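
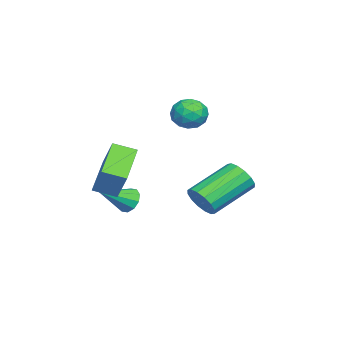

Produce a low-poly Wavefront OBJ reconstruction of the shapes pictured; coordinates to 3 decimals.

v -1.067 2.045 1.736
v -0.53 2.215 1.14
v -1.51 1.005 1.04
v -0.973 1.175 0.444
v -0.707 0.9 1.169
v -0.433 1.542 1.599
v -1.607 1.678 0.581
v -1.333 2.32 1.011
v -0.864 1.988 0.426
v -0.308 1.507 0.789
v -1.732 1.713 1.391
v -1.176 1.232 1.754
v -0.759 2.221 1.499
v -1.281 0.999 0.681
v -1.124 0.837 1.107
v -0.809 0.937 0.757
v -0.702 1.826 1.769
v -0.387 1.926 1.419
v -0.491 1.153 1.436
v -1.653 1.294 0.761
v -1.338 1.394 0.411
v -1.231 2.283 1.423
v -0.916 2.383 1.073
v -1.549 2.067 0.744
v -0.64 2.188 0.729
v -0.901 1.577 0.32
v -1.273 1.872 0.4
v -1.112 2.25 0.653
v -0.313 1.905 0.943
v -0.574 1.294 0.534
v -0.417 1.132 0.96
v -0.256 1.51 1.213
v -0.509 1.772 0.523
v -1.466 1.926 1.646
v -1.727 1.315 1.237
v -1.784 1.71 0.967
v -1.623 2.088 1.22
v -1.139 1.643 1.86
v -1.4 1.032 1.451
v -0.928 0.97 1.527
v -0.767 1.348 1.78
v -1.531 1.448 1.657
v 1.662 -0.626 -2.672
v 1.86 -1.599 -2.33
v -0.186 -0.7 -1.811
v 0.013 -1.673 -1.468
v 2.227 -0.067 -1.412
v 2.426 -1.04 -1.069
v 0.38 -0.141 -0.55
v 0.578 -1.114 -0.208
v 2.145 2.84 -2.4
v 2.554 2.782 -1.739
v 1.144 4.042 -0.758
v 0.735 4.1 -1.42
v 2.708 3.103 -1.929
v 1.298 4.363 -0.948
v 2.711 3.354 -2.246
v 1.302 4.614 -1.265
v 2.563 3.466 -2.604
v 1.153 4.726 -1.623
v 2.302 3.411 -2.908
v 0.893 4.671 -1.927
v 2 3.203 -3.075
v 0.59 4.463 -2.095
v 1.736 2.898 -3.062
v 0.326 4.158 -2.081
v 1.582 2.577 -2.872
v 0.172 3.837 -1.891
v 1.578 2.326 -2.555
v 0.169 3.586 -1.574
v 1.727 2.214 -2.197
v 0.317 3.474 -1.216
v 1.987 2.269 -1.893
v 0.578 3.529 -0.912
v 2.29 2.477 -1.725
v 0.88 3.737 -0.745
v -0.873 -0.849 -3.891
v -0.355 -0.502 -4.107
v 0.133 -1.851 -3.089
v -0.476 -0.34 -3.753
v -0.749 -0.373 -3.452
v -1.069 -0.587 -3.318
v -1.314 -0.902 -3.403
v -1.391 -1.196 -3.675
v -1.27 -1.358 -4.029
v -0.997 -1.326 -4.33
v -0.677 -1.111 -4.464
v -0.431 -0.797 -4.379
f 1 38 17
f 38 12 41
f 17 41 6
f 38 41 17
f 1 17 13
f 17 6 18
f 13 18 2
f 17 18 13
f 1 13 22
f 13 2 23
f 22 23 8
f 13 23 22
f 1 22 34
f 22 8 37
f 34 37 11
f 22 37 34
f 1 34 38
f 34 11 42
f 38 42 12
f 34 42 38
f 2 18 29
f 18 6 32
f 29 32 10
f 18 32 29
f 6 41 19
f 41 12 40
f 19 40 5
f 41 40 19
f 12 42 39
f 42 11 35
f 39 35 3
f 42 35 39
f 11 37 36
f 37 8 24
f 36 24 7
f 37 24 36
f 8 23 28
f 23 2 25
f 28 25 9
f 23 25 28
f 4 30 16
f 30 10 31
f 16 31 5
f 30 31 16
f 4 16 14
f 16 5 15
f 14 15 3
f 16 15 14
f 4 14 21
f 14 3 20
f 21 20 7
f 14 20 21
f 4 21 26
f 21 7 27
f 26 27 9
f 21 27 26
f 4 26 30
f 26 9 33
f 30 33 10
f 26 33 30
f 5 31 19
f 31 10 32
f 19 32 6
f 31 32 19
f 3 15 39
f 15 5 40
f 39 40 12
f 15 40 39
f 7 20 36
f 20 3 35
f 36 35 11
f 20 35 36
f 9 27 28
f 27 7 24
f 28 24 8
f 27 24 28
f 10 33 29
f 33 9 25
f 29 25 2
f 33 25 29
f 44 46 43
f 47 44 43
f 43 46 45
f 45 47 43
f 44 50 46
f 48 44 47
f 48 50 44
f 46 50 45
f 49 47 45
f 45 50 49
f 49 48 47
f 50 48 49
f 52 51 55
f 52 55 53
f 53 55 56
f 53 56 54
f 55 51 57
f 55 57 56
f 56 57 58
f 56 58 54
f 57 51 59
f 57 59 58
f 58 59 60
f 58 60 54
f 59 51 61
f 59 61 60
f 60 61 62
f 60 62 54
f 61 51 63
f 61 63 62
f 62 63 64
f 62 64 54
f 63 51 65
f 63 65 64
f 64 65 66
f 64 66 54
f 65 51 67
f 65 67 66
f 66 67 68
f 66 68 54
f 67 51 69
f 67 69 68
f 68 69 70
f 68 70 54
f 69 51 71
f 69 71 70
f 70 71 72
f 70 72 54
f 71 51 73
f 71 73 72
f 72 73 74
f 72 74 54
f 73 51 75
f 73 75 74
f 74 75 76
f 74 76 54
f 75 51 52
f 75 52 76
f 76 52 53
f 76 53 54
f 78 77 80
f 78 80 79
f 80 77 81
f 80 81 79
f 81 77 82
f 81 82 79
f 82 77 83
f 82 83 79
f 83 77 84
f 83 84 79
f 84 77 85
f 84 85 79
f 85 77 86
f 85 86 79
f 86 77 87
f 86 87 79
f 87 77 88
f 87 88 79
f 88 77 78
f 88 78 79



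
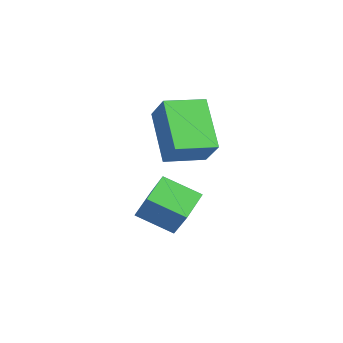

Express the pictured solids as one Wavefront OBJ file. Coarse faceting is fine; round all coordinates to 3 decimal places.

v -2.722 1.708 -0.908
v -1.942 1.742 0.067
v -2.554 3.086 -1.09
v -1.773 3.12 -0.115
v -1.187 1.36 -2.125
v -0.406 1.394 -1.15
v -1.018 2.738 -2.307
v -0.238 2.772 -1.332
v -1.447 0.517 -4.448
v -2.049 1.34 -4.009
v -0.608 1.45 -5.045
v -1.21 2.272 -4.606
v -0.53 0.508 -3.174
v -1.132 1.33 -2.735
v 0.309 1.44 -3.771
v -0.293 2.263 -3.332
f 2 4 1
f 5 2 1
f 1 4 3
f 3 5 1
f 2 8 4
f 6 2 5
f 6 8 2
f 4 8 3
f 7 5 3
f 3 8 7
f 7 6 5
f 8 6 7
f 10 12 9
f 13 10 9
f 9 12 11
f 11 13 9
f 10 16 12
f 14 10 13
f 14 16 10
f 12 16 11
f 15 13 11
f 11 16 15
f 15 14 13
f 16 14 15



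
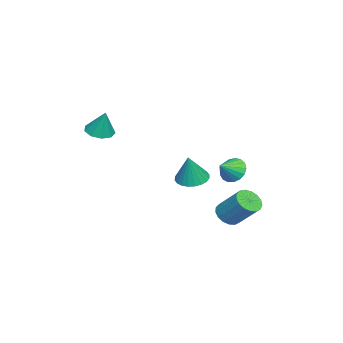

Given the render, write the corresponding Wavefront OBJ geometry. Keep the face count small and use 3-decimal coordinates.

v 0.174 -3.858 2.77
v 0.661 -4.488 2.844
v 0.526 -3.422 4.15
v 0.936 -4.061 2.639
v 0.854 -3.54 2.495
v 0.454 -3.167 2.48
v -0.078 -3.118 2.6
v -0.492 -3.415 2.8
v -0.594 -3.919 2.985
v -0.338 -4.395 3.07
v 0.158 -4.62 3.014
v -3.419 2.108 -0.66
v -2.901 2.308 -1.277
v -2.521 1.632 -0.06
v -2.892 2.626 -1.038
v -3.004 2.825 -0.713
v -3.211 2.859 -0.376
v -3.466 2.722 -0.103
v -3.709 2.444 0.041
v -3.887 2.089 0.026
v -3.957 1.738 -0.147
v -3.904 1.472 -0.437
v -3.74 1.352 -0.779
v -3.502 1.404 -1.093
v -3.246 1.618 -1.307
v -3.029 1.944 -1.374
v -2.803 2.032 -3.564
v -2.287 1.491 -3.279
v -1.721 2.727 -1.952
v -2.237 3.268 -2.236
v -2.084 1.681 -3.543
v -1.518 2.917 -2.216
v -2.046 1.952 -3.811
v -1.481 3.188 -2.484
v -2.182 2.241 -4.023
v -1.616 3.477 -2.696
v -2.46 2.482 -4.129
v -1.894 3.718 -2.802
v -2.816 2.62 -4.106
v -2.25 3.856 -2.779
v -3.169 2.623 -3.958
v -2.604 3.86 -2.631
v -3.439 2.491 -3.72
v -2.873 3.728 -2.393
v -3.563 2.254 -3.447
v -2.997 3.49 -2.119
v -3.512 1.966 -3.2
v -2.946 3.202 -1.872
v -3.299 1.693 -3.036
v -2.734 2.929 -1.709
v -2.973 1.497 -2.993
v -2.407 2.734 -1.666
v -2.607 1.424 -3.081
v -2.042 2.661 -1.754
v -2.197 0.272 -0.924
v -1.426 0.64 -1.205
v -1.583 0.228 0.704
v -1.613 0.926 -1.126
v -1.89 1.113 -1.017
v -2.213 1.172 -0.893
v -2.534 1.093 -0.774
v -2.804 0.89 -0.678
v -2.981 0.593 -0.619
v -3.039 0.246 -0.606
v -2.969 -0.096 -0.642
v -2.781 -0.382 -0.721
v -2.505 -0.569 -0.83
v -2.181 -0.627 -0.954
v -1.86 -0.549 -1.073
v -1.591 -0.345 -1.17
v -1.413 -0.048 -1.228
v -1.355 0.298 -1.241
f 2 1 4
f 2 4 3
f 4 1 5
f 4 5 3
f 5 1 6
f 5 6 3
f 6 1 7
f 6 7 3
f 7 1 8
f 7 8 3
f 8 1 9
f 8 9 3
f 9 1 10
f 9 10 3
f 10 1 11
f 10 11 3
f 11 1 2
f 11 2 3
f 13 12 15
f 13 15 14
f 15 12 16
f 15 16 14
f 16 12 17
f 16 17 14
f 17 12 18
f 17 18 14
f 18 12 19
f 18 19 14
f 19 12 20
f 19 20 14
f 20 12 21
f 20 21 14
f 21 12 22
f 21 22 14
f 22 12 23
f 22 23 14
f 23 12 24
f 23 24 14
f 24 12 25
f 24 25 14
f 25 12 26
f 25 26 14
f 26 12 13
f 26 13 14
f 28 27 31
f 28 31 29
f 29 31 32
f 29 32 30
f 31 27 33
f 31 33 32
f 32 33 34
f 32 34 30
f 33 27 35
f 33 35 34
f 34 35 36
f 34 36 30
f 35 27 37
f 35 37 36
f 36 37 38
f 36 38 30
f 37 27 39
f 37 39 38
f 38 39 40
f 38 40 30
f 39 27 41
f 39 41 40
f 40 41 42
f 40 42 30
f 41 27 43
f 41 43 42
f 42 43 44
f 42 44 30
f 43 27 45
f 43 45 44
f 44 45 46
f 44 46 30
f 45 27 47
f 45 47 46
f 46 47 48
f 46 48 30
f 47 27 49
f 47 49 48
f 48 49 50
f 48 50 30
f 49 27 51
f 49 51 50
f 50 51 52
f 50 52 30
f 51 27 53
f 51 53 52
f 52 53 54
f 52 54 30
f 53 27 28
f 53 28 54
f 54 28 29
f 54 29 30
f 56 55 58
f 56 58 57
f 58 55 59
f 58 59 57
f 59 55 60
f 59 60 57
f 60 55 61
f 60 61 57
f 61 55 62
f 61 62 57
f 62 55 63
f 62 63 57
f 63 55 64
f 63 64 57
f 64 55 65
f 64 65 57
f 65 55 66
f 65 66 57
f 66 55 67
f 66 67 57
f 67 55 68
f 67 68 57
f 68 55 69
f 68 69 57
f 69 55 70
f 69 70 57
f 70 55 71
f 70 71 57
f 71 55 72
f 71 72 57
f 72 55 56
f 72 56 57



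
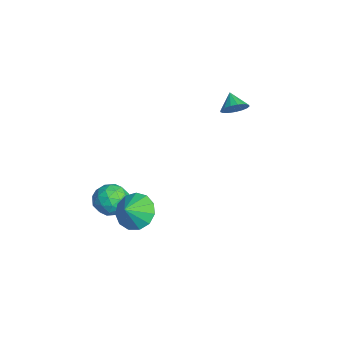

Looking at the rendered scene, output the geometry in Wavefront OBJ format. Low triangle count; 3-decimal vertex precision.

v 0.243 -2.073 -2.857
v 0.922 -1.265 -2.625
v 0.737 -2.687 -2.163
v 0.452 -1.21 -2.242
v -0.084 -1.429 -2.055
v -0.516 -1.852 -2.122
v -0.707 -2.345 -2.423
v -0.596 -2.752 -2.862
v -0.219 -2.943 -3.299
v 0.305 -2.858 -3.596
v 0.81 -2.524 -3.658
v 1.135 -2.046 -3.467
v 1.176 -1.577 -3.081
v -1.37 -2.228 -2.843
v -0.807 -2.981 -3.148
v -2.573 -2.759 -3.752
v -2.01 -3.512 -4.057
v -2.326 -3.479 -3.122
v -1.583 -3.151 -2.559
v -1.797 -2.589 -4.341
v -1.054 -2.261 -3.778
v -1.071 -3.204 -4.074
v -1.398 -3.754 -3.32
v -1.982 -1.986 -3.58
v -2.309 -2.536 -2.826
v -0.983 -2.558 -2.915
v -2.397 -3.182 -3.985
v -2.583 -3.163 -3.435
v -2.252 -3.605 -3.614
v -1.439 -2.658 -2.569
v -1.108 -3.1 -2.749
v -2.001 -3.393 -2.733
v -2.272 -2.64 -4.151
v -1.941 -3.082 -4.331
v -1.128 -2.135 -3.286
v -0.797 -2.577 -3.465
v -1.379 -2.347 -4.167
v -0.807 -3.132 -3.639
v -1.515 -3.444 -4.174
v -1.389 -2.901 -4.34
v -0.952 -2.709 -4.01
v -0.999 -3.455 -3.196
v -1.707 -3.767 -3.731
v -1.893 -3.748 -3.181
v -1.455 -3.555 -2.85
v -1.155 -3.586 -3.74
v -1.673 -1.973 -3.169
v -2.381 -2.285 -3.704
v -1.925 -2.185 -4.05
v -1.487 -1.992 -3.719
v -1.865 -2.296 -2.726
v -2.573 -2.608 -3.261
v -2.428 -3.031 -2.89
v -1.991 -2.839 -2.56
v -2.225 -2.154 -3.16
v -2.848 3.573 1.365
v -2.425 3.591 1.972
v -3.692 3.527 1.955
v -2.491 3.932 1.904
v -2.639 4.191 1.713
v -2.834 4.309 1.442
v -3.033 4.257 1.154
v -3.19 4.049 0.914
v -3.268 3.732 0.777
v -3.251 3.378 0.775
v -3.141 3.069 0.908
v -2.964 2.875 1.146
v -2.76 2.841 1.434
v -2.577 2.975 1.707
v -2.456 3.245 1.9
f 2 1 4
f 2 4 3
f 4 1 5
f 4 5 3
f 5 1 6
f 5 6 3
f 6 1 7
f 6 7 3
f 7 1 8
f 7 8 3
f 8 1 9
f 8 9 3
f 9 1 10
f 9 10 3
f 10 1 11
f 10 11 3
f 11 1 12
f 11 12 3
f 12 1 13
f 12 13 3
f 13 1 2
f 13 2 3
f 14 51 30
f 51 25 54
f 30 54 19
f 51 54 30
f 14 30 26
f 30 19 31
f 26 31 15
f 30 31 26
f 14 26 35
f 26 15 36
f 35 36 21
f 26 36 35
f 14 35 47
f 35 21 50
f 47 50 24
f 35 50 47
f 14 47 51
f 47 24 55
f 51 55 25
f 47 55 51
f 15 31 42
f 31 19 45
f 42 45 23
f 31 45 42
f 19 54 32
f 54 25 53
f 32 53 18
f 54 53 32
f 25 55 52
f 55 24 48
f 52 48 16
f 55 48 52
f 24 50 49
f 50 21 37
f 49 37 20
f 50 37 49
f 21 36 41
f 36 15 38
f 41 38 22
f 36 38 41
f 17 43 29
f 43 23 44
f 29 44 18
f 43 44 29
f 17 29 27
f 29 18 28
f 27 28 16
f 29 28 27
f 17 27 34
f 27 16 33
f 34 33 20
f 27 33 34
f 17 34 39
f 34 20 40
f 39 40 22
f 34 40 39
f 17 39 43
f 39 22 46
f 43 46 23
f 39 46 43
f 18 44 32
f 44 23 45
f 32 45 19
f 44 45 32
f 16 28 52
f 28 18 53
f 52 53 25
f 28 53 52
f 20 33 49
f 33 16 48
f 49 48 24
f 33 48 49
f 22 40 41
f 40 20 37
f 41 37 21
f 40 37 41
f 23 46 42
f 46 22 38
f 42 38 15
f 46 38 42
f 57 56 59
f 57 59 58
f 59 56 60
f 59 60 58
f 60 56 61
f 60 61 58
f 61 56 62
f 61 62 58
f 62 56 63
f 62 63 58
f 63 56 64
f 63 64 58
f 64 56 65
f 64 65 58
f 65 56 66
f 65 66 58
f 66 56 67
f 66 67 58
f 67 56 68
f 67 68 58
f 68 56 69
f 68 69 58
f 69 56 70
f 69 70 58
f 70 56 57
f 70 57 58



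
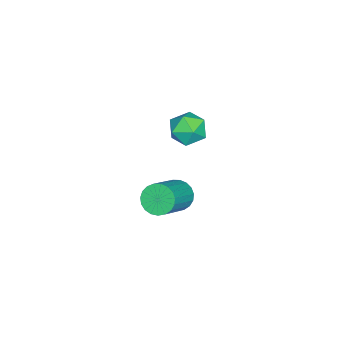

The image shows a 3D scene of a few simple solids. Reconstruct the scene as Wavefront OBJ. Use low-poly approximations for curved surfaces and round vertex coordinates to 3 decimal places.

v -3.62 -0.207 -1.73
v -3.206 0.278 -2.212
v -1.525 0.033 -1.011
v -1.94 -0.453 -0.53
v -3.332 0.492 -1.991
v -1.652 0.247 -0.79
v -3.509 0.585 -1.724
v -1.828 0.34 -0.524
v -3.705 0.541 -1.459
v -2.024 0.295 -0.259
v -3.886 0.367 -1.241
v -2.205 0.122 -0.04
v -4.021 0.094 -1.107
v -2.341 -0.151 0.093
v -4.087 -0.231 -1.081
v -2.407 -0.476 0.119
v -4.073 -0.552 -1.167
v -2.392 -0.797 0.033
v -3.98 -0.813 -1.351
v -2.299 -1.058 -0.151
v -3.825 -0.97 -1.6
v -2.144 -1.215 -0.4
v -3.634 -0.995 -1.872
v -1.953 -1.24 -0.671
v -3.441 -0.883 -2.119
v -1.761 -1.129 -0.918
v -3.28 -0.655 -2.299
v -1.599 -0.9 -1.098
v -3.177 -0.349 -2.381
v -1.496 -0.595 -1.18
v -3.151 -0.019 -2.35
v -1.47 -0.265 -1.149
v -3.587 0.983 3.577
v -3.149 1.164 4.359
v -2.591 -0.064 3.261
v -2.153 0.117 4.043
v -2.979 -0.276 4.062
v -3.595 0.372 4.257
v -2.145 0.728 3.363
v -2.761 1.376 3.558
v -2.258 1.007 4.227
v -2.773 0.386 4.659
v -2.967 0.714 2.961
v -3.482 0.093 3.393
f 2 1 5
f 2 5 3
f 3 5 6
f 3 6 4
f 5 1 7
f 5 7 6
f 6 7 8
f 6 8 4
f 7 1 9
f 7 9 8
f 8 9 10
f 8 10 4
f 9 1 11
f 9 11 10
f 10 11 12
f 10 12 4
f 11 1 13
f 11 13 12
f 12 13 14
f 12 14 4
f 13 1 15
f 13 15 14
f 14 15 16
f 14 16 4
f 15 1 17
f 15 17 16
f 16 17 18
f 16 18 4
f 17 1 19
f 17 19 18
f 18 19 20
f 18 20 4
f 19 1 21
f 19 21 20
f 20 21 22
f 20 22 4
f 21 1 23
f 21 23 22
f 22 23 24
f 22 24 4
f 23 1 25
f 23 25 24
f 24 25 26
f 24 26 4
f 25 1 27
f 25 27 26
f 26 27 28
f 26 28 4
f 27 1 29
f 27 29 28
f 28 29 30
f 28 30 4
f 29 1 31
f 29 31 30
f 30 31 32
f 30 32 4
f 31 1 2
f 31 2 32
f 32 2 3
f 32 3 4
f 33 44 38
f 33 38 34
f 33 34 40
f 33 40 43
f 33 43 44
f 34 38 42
f 38 44 37
f 44 43 35
f 43 40 39
f 40 34 41
f 36 42 37
f 36 37 35
f 36 35 39
f 36 39 41
f 36 41 42
f 37 42 38
f 35 37 44
f 39 35 43
f 41 39 40
f 42 41 34



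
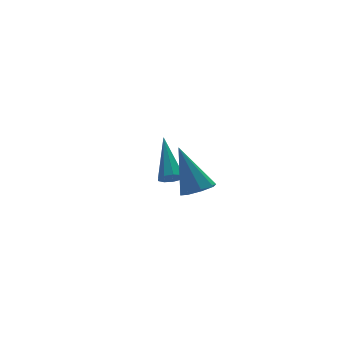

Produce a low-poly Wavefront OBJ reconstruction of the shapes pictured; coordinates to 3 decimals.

v 0.017 -3.53 0.178
v 0.629 -3.184 0.075
v -0.257 -2.51 1.982
v 0.203 -2.921 -0.137
v -0.332 -3.015 -0.166
v -0.662 -3.411 0.008
v -0.594 -3.876 0.281
v -0.169 -4.138 0.494
v 0.366 -4.044 0.522
v 0.696 -3.649 0.348
v 1.084 0.631 -1.736
v 1.571 0.675 -1.965
v 1.596 2.229 -0.344
v 1.331 0.899 -2.134
v 0.976 0.998 -2.117
v 0.671 0.926 -1.922
v 0.559 0.715 -1.64
v 0.693 0.466 -1.402
v 1.01 0.294 -1.321
v 1.361 0.28 -1.435
v 1.583 0.43 -1.689
f 2 1 4
f 2 4 3
f 4 1 5
f 4 5 3
f 5 1 6
f 5 6 3
f 6 1 7
f 6 7 3
f 7 1 8
f 7 8 3
f 8 1 9
f 8 9 3
f 9 1 10
f 9 10 3
f 10 1 2
f 10 2 3
f 12 11 14
f 12 14 13
f 14 11 15
f 14 15 13
f 15 11 16
f 15 16 13
f 16 11 17
f 16 17 13
f 17 11 18
f 17 18 13
f 18 11 19
f 18 19 13
f 19 11 20
f 19 20 13
f 20 11 21
f 20 21 13
f 21 11 12
f 21 12 13



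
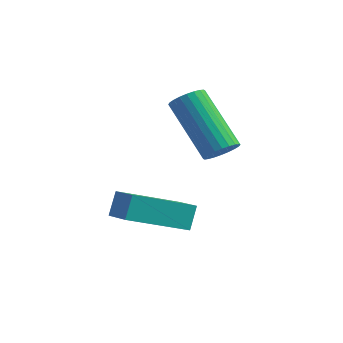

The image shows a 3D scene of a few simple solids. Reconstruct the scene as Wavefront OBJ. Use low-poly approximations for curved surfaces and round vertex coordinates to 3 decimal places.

v -3.141 -1.47 0.233
v -3.21 -1.057 0.938
v -4.037 -0.993 -0.134
v -4.106 -0.58 0.571
v -2.094 -0.06 -0.491
v -2.163 0.353 0.214
v -2.99 0.417 -0.858
v -3.059 0.83 -0.153
v -2.213 1.595 1.693
v -1.815 1.629 2.071
v -3.248 2.059 3.544
v -3.647 2.025 3.167
v -1.825 1.832 2.002
v -3.258 2.262 3.475
v -1.894 1.999 1.886
v -3.327 2.429 3.36
v -2.011 2.104 1.741
v -3.445 2.534 3.214
v -2.16 2.132 1.589
v -3.593 2.562 3.062
v -2.316 2.078 1.452
v -3.75 2.508 2.925
v -2.457 1.951 1.352
v -3.891 2.381 2.825
v -2.561 1.769 1.304
v -3.994 2.199 2.778
v -2.612 1.561 1.316
v -4.045 1.991 2.789
v -2.602 1.358 1.385
v -4.035 1.788 2.858
v -2.533 1.191 1.5
v -3.966 1.621 2.974
v -2.415 1.086 1.646
v -3.849 1.516 3.119
v -2.267 1.058 1.798
v -3.7 1.488 3.271
v -2.11 1.112 1.935
v -3.544 1.542 3.408
v -1.969 1.239 2.035
v -3.403 1.669 3.508
v -1.866 1.421 2.082
v -3.299 1.851 3.556
f 2 4 1
f 5 2 1
f 1 4 3
f 3 5 1
f 2 8 4
f 6 2 5
f 6 8 2
f 4 8 3
f 7 5 3
f 3 8 7
f 7 6 5
f 8 6 7
f 10 9 13
f 10 13 11
f 11 13 14
f 11 14 12
f 13 9 15
f 13 15 14
f 14 15 16
f 14 16 12
f 15 9 17
f 15 17 16
f 16 17 18
f 16 18 12
f 17 9 19
f 17 19 18
f 18 19 20
f 18 20 12
f 19 9 21
f 19 21 20
f 20 21 22
f 20 22 12
f 21 9 23
f 21 23 22
f 22 23 24
f 22 24 12
f 23 9 25
f 23 25 24
f 24 25 26
f 24 26 12
f 25 9 27
f 25 27 26
f 26 27 28
f 26 28 12
f 27 9 29
f 27 29 28
f 28 29 30
f 28 30 12
f 29 9 31
f 29 31 30
f 30 31 32
f 30 32 12
f 31 9 33
f 31 33 32
f 32 33 34
f 32 34 12
f 33 9 35
f 33 35 34
f 34 35 36
f 34 36 12
f 35 9 37
f 35 37 36
f 36 37 38
f 36 38 12
f 37 9 39
f 37 39 38
f 38 39 40
f 38 40 12
f 39 9 41
f 39 41 40
f 40 41 42
f 40 42 12
f 41 9 10
f 41 10 42
f 42 10 11
f 42 11 12



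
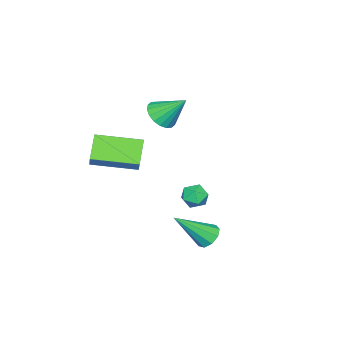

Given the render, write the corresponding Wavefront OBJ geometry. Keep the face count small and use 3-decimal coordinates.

v 1.952 1.713 -1.128
v 2.443 2.168 -1.146
v 3.008 0.627 0.268
v 2.136 2.281 -0.825
v 1.743 2.129 -0.646
v 1.447 1.782 -0.692
v 1.388 1.402 -0.942
v 1.592 1.168 -1.279
v 1.965 1.189 -1.545
v 2.331 1.455 -1.616
v 2.52 1.841 -1.458
v 2.004 1.584 0.854
v 2.578 1.569 1.205
v 1.662 0.691 1.375
v 2.236 0.676 1.726
v 1.787 1.165 1.835
v 1.998 1.717 1.513
v 2.242 0.543 1.067
v 2.453 1.095 0.745
v 2.725 0.926 1.337
v 2.444 1.311 1.812
v 1.796 0.949 0.768
v 1.515 1.334 1.243
v 1.381 -4.665 1
v 0.355 -5.082 1.904
v 0.364 -2.757 0.725
v -0.662 -3.173 1.629
v 1.862 -4.307 1.711
v 0.836 -4.723 2.615
v 0.845 -2.398 1.436
v -0.181 -2.815 2.34
v -3.282 -3.81 2.115
v -2.703 -4.216 2.623
v -3.498 -2.63 3.305
v -2.483 -3.97 2.42
v -2.42 -3.694 2.156
v -2.529 -3.44 1.885
v -2.787 -3.259 1.659
v -3.142 -3.188 1.523
v -3.525 -3.24 1.505
v -3.86 -3.405 1.608
v -4.081 -3.65 1.811
v -4.143 -3.927 2.074
v -4.034 -4.181 2.346
v -3.777 -4.361 2.572
v -3.421 -4.432 2.707
v -3.038 -4.38 2.725
f 2 1 4
f 2 4 3
f 4 1 5
f 4 5 3
f 5 1 6
f 5 6 3
f 6 1 7
f 6 7 3
f 7 1 8
f 7 8 3
f 8 1 9
f 8 9 3
f 9 1 10
f 9 10 3
f 10 1 11
f 10 11 3
f 11 1 2
f 11 2 3
f 12 23 17
f 12 17 13
f 12 13 19
f 12 19 22
f 12 22 23
f 13 17 21
f 17 23 16
f 23 22 14
f 22 19 18
f 19 13 20
f 15 21 16
f 15 16 14
f 15 14 18
f 15 18 20
f 15 20 21
f 16 21 17
f 14 16 23
f 18 14 22
f 20 18 19
f 21 20 13
f 25 27 24
f 28 25 24
f 24 27 26
f 26 28 24
f 25 31 27
f 29 25 28
f 29 31 25
f 27 31 26
f 30 28 26
f 26 31 30
f 30 29 28
f 31 29 30
f 33 32 35
f 33 35 34
f 35 32 36
f 35 36 34
f 36 32 37
f 36 37 34
f 37 32 38
f 37 38 34
f 38 32 39
f 38 39 34
f 39 32 40
f 39 40 34
f 40 32 41
f 40 41 34
f 41 32 42
f 41 42 34
f 42 32 43
f 42 43 34
f 43 32 44
f 43 44 34
f 44 32 45
f 44 45 34
f 45 32 46
f 45 46 34
f 46 32 47
f 46 47 34
f 47 32 33
f 47 33 34



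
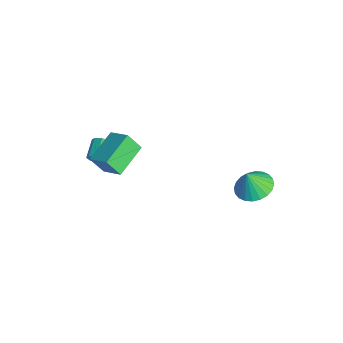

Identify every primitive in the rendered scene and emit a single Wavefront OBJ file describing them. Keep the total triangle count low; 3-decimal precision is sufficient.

v -1.882 -1.994 -1.802
v -2.081 -2.688 -0.758
v -0.818 -1.303 -1.141
v -1.017 -1.997 -0.096
v -0.543 -3.403 -2.484
v -0.742 -4.097 -1.439
v 0.521 -2.712 -1.822
v 0.322 -3.406 -0.778
v 3.346 3.684 -1.411
v 4.414 3.743 -1.446
v 3.414 3.236 -0.129
v 4.316 4.124 -1.308
v 4.071 4.439 -1.185
v 3.715 4.638 -1.097
v 3.303 4.693 -1.057
v 2.897 4.593 -1.07
v 2.56 4.356 -1.135
v 2.343 4.016 -1.243
v 2.279 3.625 -1.376
v 2.377 3.244 -1.514
v 2.622 2.929 -1.637
v 2.978 2.73 -1.725
v 3.39 2.675 -1.766
v 3.796 2.775 -1.752
v 4.132 3.012 -1.687
v 4.35 3.352 -1.579
v -2.441 -3.27 -3.502
v -2.002 -3.016 -2.963
v -2.96 -2.516 -2.419
v -3.399 -2.77 -2.958
v -2.035 -2.674 -3.335
v -2.993 -2.174 -2.791
v -2.258 -2.611 -3.785
v -3.216 -2.111 -3.241
v -2.566 -2.857 -4.103
v -3.524 -2.357 -3.559
v -2.816 -3.295 -4.139
v -3.774 -2.795 -3.595
v -2.89 -3.722 -3.878
v -3.848 -3.222 -3.334
v -2.754 -3.938 -3.44
v -3.712 -3.437 -2.896
v -2.472 -3.841 -3.032
v -3.43 -3.34 -2.488
v -2.175 -3.477 -2.843
v -3.133 -2.976 -2.299
f 2 4 1
f 5 2 1
f 1 4 3
f 3 5 1
f 2 8 4
f 6 2 5
f 6 8 2
f 4 8 3
f 7 5 3
f 3 8 7
f 7 6 5
f 8 6 7
f 10 9 12
f 10 12 11
f 12 9 13
f 12 13 11
f 13 9 14
f 13 14 11
f 14 9 15
f 14 15 11
f 15 9 16
f 15 16 11
f 16 9 17
f 16 17 11
f 17 9 18
f 17 18 11
f 18 9 19
f 18 19 11
f 19 9 20
f 19 20 11
f 20 9 21
f 20 21 11
f 21 9 22
f 21 22 11
f 22 9 23
f 22 23 11
f 23 9 24
f 23 24 11
f 24 9 25
f 24 25 11
f 25 9 26
f 25 26 11
f 26 9 10
f 26 10 11
f 28 27 31
f 28 31 29
f 29 31 32
f 29 32 30
f 31 27 33
f 31 33 32
f 32 33 34
f 32 34 30
f 33 27 35
f 33 35 34
f 34 35 36
f 34 36 30
f 35 27 37
f 35 37 36
f 36 37 38
f 36 38 30
f 37 27 39
f 37 39 38
f 38 39 40
f 38 40 30
f 39 27 41
f 39 41 40
f 40 41 42
f 40 42 30
f 41 27 43
f 41 43 42
f 42 43 44
f 42 44 30
f 43 27 45
f 43 45 44
f 44 45 46
f 44 46 30
f 45 27 28
f 45 28 46
f 46 28 29
f 46 29 30



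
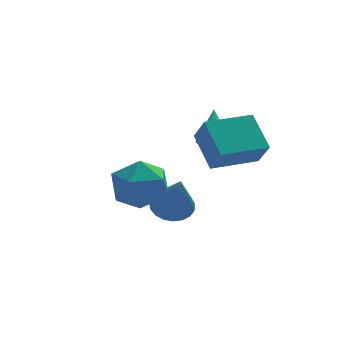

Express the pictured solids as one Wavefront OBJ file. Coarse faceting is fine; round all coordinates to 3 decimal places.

v 2.148 -0.538 -1.595
v 2.589 -0.266 -2.067
v 2.532 0.698 -0.525
v 2.296 -0.117 -2.135
v 1.97 -0.064 -2.079
v 1.685 -0.12 -1.912
v 1.506 -0.272 -1.673
v 1.474 -0.484 -1.416
v 1.596 -0.709 -1.2
v 1.845 -0.895 -1.075
v 2.164 -0.999 -1.069
v 2.479 -0.998 -1.183
v 2.718 -0.891 -1.392
v 2.827 -0.703 -1.648
v 2.78 -0.478 -1.891
v -2.243 -2.843 -2.199
v -1.587 -2.49 -1.22
v -1.593 -4.71 -1.96
v -0.937 -4.357 -0.981
v -2.166 -4.372 -0.925
v -2.567 -3.218 -1.073
v -0.613 -3.982 -2.107
v -1.014 -2.828 -2.255
v -0.579 -3.194 -1.163
v -1.539 -3.435 -0.433
v -1.641 -3.765 -2.747
v -2.601 -4.006 -2.017
v 0.982 -5.163 0.44
v 0.791 -3.742 1.407
v 0.808 -4.444 -0.653
v 0.617 -3.022 0.314
v 2.923 -4.838 0.346
v 2.732 -3.416 1.313
v 2.749 -4.118 -0.747
v 2.558 -2.697 0.22
v 0.289 -1.246 -4.436
v 1.175 -1.31 -4.49
v 0.331 -2.274 -2.504
v 1.132 -0.986 -4.316
v 0.942 -0.706 -4.164
v 0.64 -0.521 -4.058
v 0.277 -0.46 -4.018
v -0.084 -0.536 -4.05
v -0.38 -0.734 -4.149
v -0.561 -1.02 -4.298
v -0.595 -1.346 -4.471
v -0.476 -1.654 -4.637
v -0.225 -1.892 -4.769
v 0.115 -2.018 -4.844
v 0.485 -2.01 -4.848
v 0.821 -1.87 -4.781
v 1.065 -1.623 -4.654
f 2 1 4
f 2 4 3
f 4 1 5
f 4 5 3
f 5 1 6
f 5 6 3
f 6 1 7
f 6 7 3
f 7 1 8
f 7 8 3
f 8 1 9
f 8 9 3
f 9 1 10
f 9 10 3
f 10 1 11
f 10 11 3
f 11 1 12
f 11 12 3
f 12 1 13
f 12 13 3
f 13 1 14
f 13 14 3
f 14 1 15
f 14 15 3
f 15 1 2
f 15 2 3
f 16 27 21
f 16 21 17
f 16 17 23
f 16 23 26
f 16 26 27
f 17 21 25
f 21 27 20
f 27 26 18
f 26 23 22
f 23 17 24
f 19 25 20
f 19 20 18
f 19 18 22
f 19 22 24
f 19 24 25
f 20 25 21
f 18 20 27
f 22 18 26
f 24 22 23
f 25 24 17
f 29 31 28
f 32 29 28
f 28 31 30
f 30 32 28
f 29 35 31
f 33 29 32
f 33 35 29
f 31 35 30
f 34 32 30
f 30 35 34
f 34 33 32
f 35 33 34
f 37 36 39
f 37 39 38
f 39 36 40
f 39 40 38
f 40 36 41
f 40 41 38
f 41 36 42
f 41 42 38
f 42 36 43
f 42 43 38
f 43 36 44
f 43 44 38
f 44 36 45
f 44 45 38
f 45 36 46
f 45 46 38
f 46 36 47
f 46 47 38
f 47 36 48
f 47 48 38
f 48 36 49
f 48 49 38
f 49 36 50
f 49 50 38
f 50 36 51
f 50 51 38
f 51 36 52
f 51 52 38
f 52 36 37
f 52 37 38



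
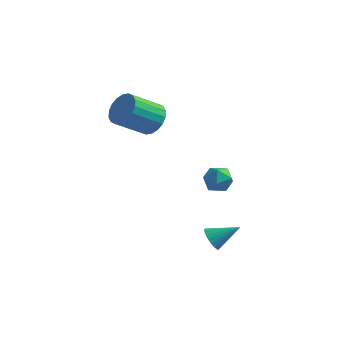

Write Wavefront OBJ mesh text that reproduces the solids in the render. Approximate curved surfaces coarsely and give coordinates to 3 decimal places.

v 1.059 -2.785 -0.747
v 1.53 -2.922 -0.143
v 1.13 -3.998 -1.077
v 1.601 -4.135 -0.473
v 0.852 -3.962 -0.351
v 0.808 -3.212 -0.147
v 1.852 -3.708 -1.073
v 1.808 -2.958 -0.869
v 2.02 -3.492 -0.344
v 1.402 -3.649 0.102
v 1.258 -3.271 -1.322
v 0.64 -3.428 -0.876
v 1.445 -4.254 -4.007
v 1.871 -4.446 -4.459
v 2.515 -3.606 -3.273
v 1.799 -4.221 -4.551
v 1.673 -4.001 -4.561
v 1.512 -3.82 -4.487
v 1.341 -3.705 -4.339
v 1.186 -3.673 -4.141
v 1.07 -3.729 -3.923
v 1.011 -3.866 -3.717
v 1.019 -4.061 -3.555
v 1.091 -4.286 -3.463
v 1.217 -4.506 -3.453
v 1.378 -4.687 -3.527
v 1.549 -4.803 -3.675
v 1.704 -4.834 -3.873
v 1.82 -4.778 -4.092
v 1.879 -4.641 -4.297
v -3.045 -1.453 1.162
v -2.684 -1.07 1.929
v -3.573 -2.304 2.964
v -3.935 -2.687 2.198
v -3.036 -0.859 1.878
v -3.926 -2.093 2.913
v -3.39 -0.766 1.685
v -4.28 -1.999 2.721
v -3.676 -0.808 1.389
v -4.566 -2.042 2.424
v -3.837 -0.979 1.048
v -4.726 -2.212 2.083
v -3.841 -1.243 0.729
v -4.73 -2.477 1.765
v -3.687 -1.549 0.496
v -4.577 -2.783 1.532
v -3.407 -1.836 0.396
v -4.296 -3.07 1.431
v -3.054 -2.047 0.447
v -3.944 -3.281 1.482
v -2.7 -2.141 0.639
v -3.59 -3.374 1.675
v -2.414 -2.098 0.936
v -3.304 -3.332 1.971
v -2.254 -1.928 1.277
v -3.143 -3.161 2.312
v -2.25 -1.663 1.595
v -3.139 -2.897 2.631
v -2.403 -1.357 1.828
v -3.293 -2.591 2.864
f 1 12 6
f 1 6 2
f 1 2 8
f 1 8 11
f 1 11 12
f 2 6 10
f 6 12 5
f 12 11 3
f 11 8 7
f 8 2 9
f 4 10 5
f 4 5 3
f 4 3 7
f 4 7 9
f 4 9 10
f 5 10 6
f 3 5 12
f 7 3 11
f 9 7 8
f 10 9 2
f 14 13 16
f 14 16 15
f 16 13 17
f 16 17 15
f 17 13 18
f 17 18 15
f 18 13 19
f 18 19 15
f 19 13 20
f 19 20 15
f 20 13 21
f 20 21 15
f 21 13 22
f 21 22 15
f 22 13 23
f 22 23 15
f 23 13 24
f 23 24 15
f 24 13 25
f 24 25 15
f 25 13 26
f 25 26 15
f 26 13 27
f 26 27 15
f 27 13 28
f 27 28 15
f 28 13 29
f 28 29 15
f 29 13 30
f 29 30 15
f 30 13 14
f 30 14 15
f 32 31 35
f 32 35 33
f 33 35 36
f 33 36 34
f 35 31 37
f 35 37 36
f 36 37 38
f 36 38 34
f 37 31 39
f 37 39 38
f 38 39 40
f 38 40 34
f 39 31 41
f 39 41 40
f 40 41 42
f 40 42 34
f 41 31 43
f 41 43 42
f 42 43 44
f 42 44 34
f 43 31 45
f 43 45 44
f 44 45 46
f 44 46 34
f 45 31 47
f 45 47 46
f 46 47 48
f 46 48 34
f 47 31 49
f 47 49 48
f 48 49 50
f 48 50 34
f 49 31 51
f 49 51 50
f 50 51 52
f 50 52 34
f 51 31 53
f 51 53 52
f 52 53 54
f 52 54 34
f 53 31 55
f 53 55 54
f 54 55 56
f 54 56 34
f 55 31 57
f 55 57 56
f 56 57 58
f 56 58 34
f 57 31 59
f 57 59 58
f 58 59 60
f 58 60 34
f 59 31 32
f 59 32 60
f 60 32 33
f 60 33 34



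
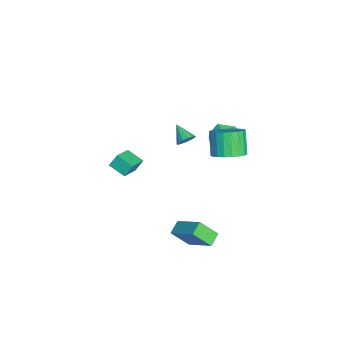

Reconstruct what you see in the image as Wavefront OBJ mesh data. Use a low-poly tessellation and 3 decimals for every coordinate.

v -0.058 1.189 2.823
v 0.277 1.278 3.325
v -0.922 0.631 3.497
v 0.094 1.534 3.302
v -0.13 1.698 3.151
v -0.334 1.725 2.912
v -0.464 1.609 2.649
v -0.486 1.38 2.432
v -0.393 1.1 2.32
v -0.21 0.843 2.343
v 0.014 0.679 2.494
v 0.218 0.652 2.734
v 0.349 0.768 2.997
v 0.37 0.997 3.213
v 0.998 3.582 2.468
v 1.82 3.303 3.023
v 0.883 3.218 4.367
v 0.062 3.498 3.812
v 1.83 3.73 3.057
v 0.894 3.645 4.401
v 1.697 4.131 2.99
v 0.76 4.046 4.333
v 1.443 4.437 2.832
v 0.506 4.353 4.175
v 1.112 4.596 2.611
v 0.175 4.511 3.955
v 0.761 4.579 2.366
v -0.175 4.495 3.709
v 0.451 4.39 2.138
v -0.485 4.306 3.482
v 0.236 4.062 1.967
v -0.7 3.977 3.311
v 0.153 3.65 1.883
v -0.783 3.565 3.227
v 0.216 3.227 1.9
v -0.721 3.142 3.244
v 0.414 2.865 2.016
v -0.523 2.78 3.359
v 0.713 2.627 2.209
v -0.223 2.542 3.553
v 1.062 2.554 2.448
v 0.125 2.47 3.791
v 1.399 2.66 2.689
v 0.462 2.575 4.033
v 1.667 2.924 2.893
v 0.731 2.84 4.237
v -4.679 -2.762 -3.215
v -4.844 -2.283 -2.436
v -4.021 -1.831 -3.649
v -4.186 -1.351 -2.869
v -3.394 -3.369 -2.571
v -3.559 -2.889 -1.791
v -2.736 -2.437 -3.004
v -2.901 -1.958 -2.225
v 0.919 1.758 -4.897
v 0.927 0.701 -3.79
v 2.206 3.017 -3.704
v 2.214 1.961 -2.597
v 1.666 1.359 -5.283
v 1.674 0.303 -4.176
v 2.953 2.619 -4.09
v 2.961 1.562 -2.983
v -2.075 4.318 1.329
v -1.322 3.802 0.766
v -2.138 2.998 2.454
v -1.385 2.482 1.891
v -1.132 3.37 2.436
v -1.093 4.186 1.741
v -2.367 2.614 1.479
v -2.328 3.43 0.784
v -1.503 2.749 0.859
v -0.74 3.216 1.45
v -2.72 3.584 1.77
v -1.957 4.051 2.361
f 2 1 4
f 2 4 3
f 4 1 5
f 4 5 3
f 5 1 6
f 5 6 3
f 6 1 7
f 6 7 3
f 7 1 8
f 7 8 3
f 8 1 9
f 8 9 3
f 9 1 10
f 9 10 3
f 10 1 11
f 10 11 3
f 11 1 12
f 11 12 3
f 12 1 13
f 12 13 3
f 13 1 14
f 13 14 3
f 14 1 2
f 14 2 3
f 16 15 19
f 16 19 17
f 17 19 20
f 17 20 18
f 19 15 21
f 19 21 20
f 20 21 22
f 20 22 18
f 21 15 23
f 21 23 22
f 22 23 24
f 22 24 18
f 23 15 25
f 23 25 24
f 24 25 26
f 24 26 18
f 25 15 27
f 25 27 26
f 26 27 28
f 26 28 18
f 27 15 29
f 27 29 28
f 28 29 30
f 28 30 18
f 29 15 31
f 29 31 30
f 30 31 32
f 30 32 18
f 31 15 33
f 31 33 32
f 32 33 34
f 32 34 18
f 33 15 35
f 33 35 34
f 34 35 36
f 34 36 18
f 35 15 37
f 35 37 36
f 36 37 38
f 36 38 18
f 37 15 39
f 37 39 38
f 38 39 40
f 38 40 18
f 39 15 41
f 39 41 40
f 40 41 42
f 40 42 18
f 41 15 43
f 41 43 42
f 42 43 44
f 42 44 18
f 43 15 45
f 43 45 44
f 44 45 46
f 44 46 18
f 45 15 16
f 45 16 46
f 46 16 17
f 46 17 18
f 48 50 47
f 51 48 47
f 47 50 49
f 49 51 47
f 48 54 50
f 52 48 51
f 52 54 48
f 50 54 49
f 53 51 49
f 49 54 53
f 53 52 51
f 54 52 53
f 56 58 55
f 59 56 55
f 55 58 57
f 57 59 55
f 56 62 58
f 60 56 59
f 60 62 56
f 58 62 57
f 61 59 57
f 57 62 61
f 61 60 59
f 62 60 61
f 63 74 68
f 63 68 64
f 63 64 70
f 63 70 73
f 63 73 74
f 64 68 72
f 68 74 67
f 74 73 65
f 73 70 69
f 70 64 71
f 66 72 67
f 66 67 65
f 66 65 69
f 66 69 71
f 66 71 72
f 67 72 68
f 65 67 74
f 69 65 73
f 71 69 70
f 72 71 64



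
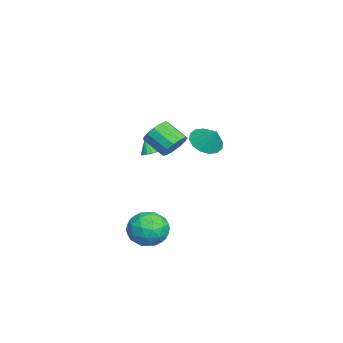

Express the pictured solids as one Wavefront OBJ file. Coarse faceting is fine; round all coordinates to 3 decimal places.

v -3.433 0.871 0.591
v -2.491 0.548 0.173
v -2.767 1.469 1.629
v -2.586 1.05 -0.055
v -2.909 1.503 -0.11
v -3.371 1.788 0.023
v -3.851 1.826 0.309
v -4.218 1.609 0.67
v -4.375 1.194 1.01
v -4.279 0.692 1.238
v -3.957 0.239 1.292
v -3.494 -0.046 1.159
v -3.015 -0.084 0.874
v -2.648 0.133 0.513
v 3.179 -0.662 2.897
v 3.646 -0.365 3.606
v 2.989 -1.44 4.492
v 2.521 -1.738 3.783
v 3.212 -0.103 3.602
v 2.555 -1.178 4.487
v 2.767 -0.019 3.373
v 2.11 -1.094 4.259
v 2.453 -0.139 2.994
v 1.796 -1.214 3.879
v 2.369 -0.426 2.584
v 1.712 -1.501 3.469
v 2.542 -0.787 2.273
v 1.885 -1.862 3.159
v 2.917 -1.109 2.161
v 2.26 -2.184 3.046
v 3.376 -1.289 2.282
v 2.719 -2.364 3.168
v 3.771 -1.27 2.599
v 3.114 -2.346 3.484
v 3.979 -1.058 3.01
v 3.322 -2.134 3.896
v 3.932 -0.721 3.386
v 3.275 -1.796 4.271
v 3.014 -1.26 -3.674
v 3.74 -0.979 -2.681
v 3.56 -3.221 -3.519
v 4.286 -2.94 -2.526
v 3.03 -2.877 -2.427
v 2.692 -1.665 -2.523
v 4.608 -2.535 -3.677
v 4.27 -1.323 -3.773
v 4.725 -1.767 -2.683
v 3.75 -1.978 -1.91
v 3.55 -2.222 -4.29
v 2.575 -2.433 -3.517
v 3.329 -0.947 -3.191
v 3.971 -3.253 -3.009
v 3.233 -3.215 -2.951
v 3.66 -3.05 -2.367
v 2.713 -1.35 -3.098
v 3.14 -1.185 -2.514
v 2.723 -2.301 -2.365
v 4.16 -3.015 -3.686
v 4.587 -2.85 -3.102
v 3.64 -1.15 -3.833
v 4.067 -0.985 -3.249
v 4.577 -1.899 -3.835
v 4.334 -1.246 -2.608
v 4.656 -2.398 -2.518
v 4.845 -2.16 -3.194
v 4.646 -1.448 -3.25
v 3.761 -1.37 -2.154
v 4.083 -2.522 -2.063
v 3.344 -2.485 -2.005
v 3.146 -1.773 -2.061
v 4.34 -1.833 -2.156
v 3.217 -1.678 -4.137
v 3.539 -2.83 -4.046
v 4.154 -2.427 -4.139
v 3.956 -1.715 -4.195
v 2.644 -1.802 -3.682
v 2.966 -2.954 -3.592
v 2.654 -2.752 -2.95
v 2.455 -2.04 -3.006
v 2.96 -2.367 -4.044
v -0.224 -2.172 0.952
v 0.16 -2.522 0.946
v -0.476 -2.468 1.928
v 0.276 -2.275 1.051
v 0.233 -1.994 1.124
v 0.045 -1.771 1.144
v -0.228 -1.674 1.102
v -0.5 -1.736 1.013
v -0.685 -1.936 0.905
v -0.723 -2.211 0.811
v -0.602 -2.474 0.763
v -0.362 -2.641 0.774
v -0.077 -2.659 0.843
f 2 1 4
f 2 4 3
f 4 1 5
f 4 5 3
f 5 1 6
f 5 6 3
f 6 1 7
f 6 7 3
f 7 1 8
f 7 8 3
f 8 1 9
f 8 9 3
f 9 1 10
f 9 10 3
f 10 1 11
f 10 11 3
f 11 1 12
f 11 12 3
f 12 1 13
f 12 13 3
f 13 1 14
f 13 14 3
f 14 1 2
f 14 2 3
f 16 15 19
f 16 19 17
f 17 19 20
f 17 20 18
f 19 15 21
f 19 21 20
f 20 21 22
f 20 22 18
f 21 15 23
f 21 23 22
f 22 23 24
f 22 24 18
f 23 15 25
f 23 25 24
f 24 25 26
f 24 26 18
f 25 15 27
f 25 27 26
f 26 27 28
f 26 28 18
f 27 15 29
f 27 29 28
f 28 29 30
f 28 30 18
f 29 15 31
f 29 31 30
f 30 31 32
f 30 32 18
f 31 15 33
f 31 33 32
f 32 33 34
f 32 34 18
f 33 15 35
f 33 35 34
f 34 35 36
f 34 36 18
f 35 15 37
f 35 37 36
f 36 37 38
f 36 38 18
f 37 15 16
f 37 16 38
f 38 16 17
f 38 17 18
f 39 76 55
f 76 50 79
f 55 79 44
f 76 79 55
f 39 55 51
f 55 44 56
f 51 56 40
f 55 56 51
f 39 51 60
f 51 40 61
f 60 61 46
f 51 61 60
f 39 60 72
f 60 46 75
f 72 75 49
f 60 75 72
f 39 72 76
f 72 49 80
f 76 80 50
f 72 80 76
f 40 56 67
f 56 44 70
f 67 70 48
f 56 70 67
f 44 79 57
f 79 50 78
f 57 78 43
f 79 78 57
f 50 80 77
f 80 49 73
f 77 73 41
f 80 73 77
f 49 75 74
f 75 46 62
f 74 62 45
f 75 62 74
f 46 61 66
f 61 40 63
f 66 63 47
f 61 63 66
f 42 68 54
f 68 48 69
f 54 69 43
f 68 69 54
f 42 54 52
f 54 43 53
f 52 53 41
f 54 53 52
f 42 52 59
f 52 41 58
f 59 58 45
f 52 58 59
f 42 59 64
f 59 45 65
f 64 65 47
f 59 65 64
f 42 64 68
f 64 47 71
f 68 71 48
f 64 71 68
f 43 69 57
f 69 48 70
f 57 70 44
f 69 70 57
f 41 53 77
f 53 43 78
f 77 78 50
f 53 78 77
f 45 58 74
f 58 41 73
f 74 73 49
f 58 73 74
f 47 65 66
f 65 45 62
f 66 62 46
f 65 62 66
f 48 71 67
f 71 47 63
f 67 63 40
f 71 63 67
f 82 81 84
f 82 84 83
f 84 81 85
f 84 85 83
f 85 81 86
f 85 86 83
f 86 81 87
f 86 87 83
f 87 81 88
f 87 88 83
f 88 81 89
f 88 89 83
f 89 81 90
f 89 90 83
f 90 81 91
f 90 91 83
f 91 81 92
f 91 92 83
f 92 81 93
f 92 93 83
f 93 81 82
f 93 82 83



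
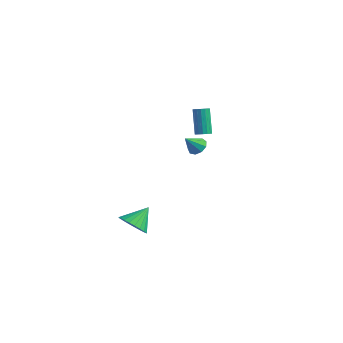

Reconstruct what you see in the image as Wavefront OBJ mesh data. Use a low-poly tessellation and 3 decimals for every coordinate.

v -0.95 1.591 2.999
v -0.475 1.732 3.157
v -1.196 2.25 4.859
v -1.67 2.109 4.701
v -0.58 1.954 3.045
v -1.301 2.471 4.748
v -0.784 2.078 2.921
v -1.505 2.595 4.624
v -1.032 2.072 2.818
v -1.753 2.589 4.52
v -1.258 1.937 2.763
v -1.979 2.454 4.466
v -1.402 1.709 2.771
v -2.123 2.227 4.474
v -1.424 1.45 2.841
v -2.145 1.968 4.543
v -1.319 1.229 2.952
v -2.04 1.746 4.655
v -1.115 1.105 3.076
v -1.836 1.622 4.779
v -0.867 1.111 3.18
v -1.588 1.628 4.882
v -0.641 1.246 3.234
v -1.362 1.763 4.937
v -0.497 1.473 3.226
v -1.218 1.991 4.929
v -3.277 -2.149 -4.533
v -2.287 -2.458 -4.269
v -3.183 -0.891 -3.407
v -2.208 -2.188 -4.578
v -2.292 -1.911 -4.879
v -2.526 -1.671 -5.128
v -2.874 -1.504 -5.286
v -3.284 -1.434 -5.33
v -3.692 -1.474 -5.252
v -4.037 -1.616 -5.065
v -4.266 -1.839 -4.797
v -4.345 -2.109 -4.488
v -4.261 -2.386 -4.187
v -4.027 -2.626 -3.938
v -3.679 -2.793 -3.78
v -3.269 -2.863 -3.736
v -2.861 -2.823 -3.814
v -2.516 -2.681 -4.001
v -3.801 3.908 -0.095
v -3.473 3.409 -0.497
v -3.979 2.992 0.895
v -3.142 3.646 -0.219
v -3.12 4.005 0.117
v -3.417 4.319 0.354
v -3.893 4.44 0.381
v -4.327 4.312 0.185
v -4.514 3.995 -0.142
v -4.368 3.637 -0.447
v -3.957 3.406 -0.587
f 2 1 5
f 2 5 3
f 3 5 6
f 3 6 4
f 5 1 7
f 5 7 6
f 6 7 8
f 6 8 4
f 7 1 9
f 7 9 8
f 8 9 10
f 8 10 4
f 9 1 11
f 9 11 10
f 10 11 12
f 10 12 4
f 11 1 13
f 11 13 12
f 12 13 14
f 12 14 4
f 13 1 15
f 13 15 14
f 14 15 16
f 14 16 4
f 15 1 17
f 15 17 16
f 16 17 18
f 16 18 4
f 17 1 19
f 17 19 18
f 18 19 20
f 18 20 4
f 19 1 21
f 19 21 20
f 20 21 22
f 20 22 4
f 21 1 23
f 21 23 22
f 22 23 24
f 22 24 4
f 23 1 25
f 23 25 24
f 24 25 26
f 24 26 4
f 25 1 2
f 25 2 26
f 26 2 3
f 26 3 4
f 28 27 30
f 28 30 29
f 30 27 31
f 30 31 29
f 31 27 32
f 31 32 29
f 32 27 33
f 32 33 29
f 33 27 34
f 33 34 29
f 34 27 35
f 34 35 29
f 35 27 36
f 35 36 29
f 36 27 37
f 36 37 29
f 37 27 38
f 37 38 29
f 38 27 39
f 38 39 29
f 39 27 40
f 39 40 29
f 40 27 41
f 40 41 29
f 41 27 42
f 41 42 29
f 42 27 43
f 42 43 29
f 43 27 44
f 43 44 29
f 44 27 28
f 44 28 29
f 46 45 48
f 46 48 47
f 48 45 49
f 48 49 47
f 49 45 50
f 49 50 47
f 50 45 51
f 50 51 47
f 51 45 52
f 51 52 47
f 52 45 53
f 52 53 47
f 53 45 54
f 53 54 47
f 54 45 55
f 54 55 47
f 55 45 46
f 55 46 47



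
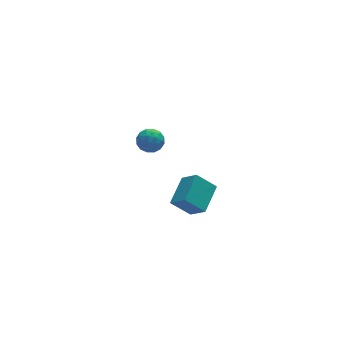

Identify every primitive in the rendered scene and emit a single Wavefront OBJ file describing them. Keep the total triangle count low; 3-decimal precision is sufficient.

v -0.424 -2.33 3.132
v 0.168 -1.765 3.073
v 0.452 -3.195 3.627
v 1.044 -2.63 3.568
v 0.441 -2.537 4.117
v -0.1 -2.002 3.81
v 0.72 -2.958 2.89
v 0.179 -2.423 2.583
v 0.875 -2.153 2.923
v 0.703 -1.893 3.681
v -0.083 -3.067 3.019
v -0.255 -2.807 3.777
v -0.204 -1.971 3.059
v 0.824 -2.989 3.641
v 0.47 -2.934 3.964
v 0.818 -2.602 3.929
v -0.362 -2.111 3.492
v -0.014 -1.779 3.458
v 0.146 -2.233 4.071
v 0.634 -3.181 3.242
v 0.982 -2.849 3.208
v -0.198 -2.358 2.771
v 0.15 -2.026 2.736
v 0.474 -2.727 2.629
v 0.559 -1.868 2.936
v 1.073 -2.376 3.227
v 0.883 -2.569 2.828
v 0.565 -2.254 2.648
v 0.457 -1.715 3.382
v 0.972 -2.223 3.673
v 0.618 -2.169 3.996
v 0.3 -1.854 3.815
v 0.873 -1.943 3.294
v -0.352 -2.737 3.027
v 0.163 -3.245 3.318
v 0.32 -3.106 2.885
v 0.002 -2.791 2.704
v -0.453 -2.584 3.473
v 0.061 -3.092 3.764
v 0.055 -2.706 4.052
v -0.263 -2.391 3.872
v -0.253 -3.017 3.406
v 1.899 -1.183 -4.193
v 2.435 -2.103 -3.209
v 3.124 0.2 -3.567
v 3.66 -0.721 -2.583
v 2.96 -1.659 -5.217
v 3.496 -2.58 -4.233
v 4.185 -0.277 -4.591
v 4.721 -1.197 -3.607
f 1 38 17
f 38 12 41
f 17 41 6
f 38 41 17
f 1 17 13
f 17 6 18
f 13 18 2
f 17 18 13
f 1 13 22
f 13 2 23
f 22 23 8
f 13 23 22
f 1 22 34
f 22 8 37
f 34 37 11
f 22 37 34
f 1 34 38
f 34 11 42
f 38 42 12
f 34 42 38
f 2 18 29
f 18 6 32
f 29 32 10
f 18 32 29
f 6 41 19
f 41 12 40
f 19 40 5
f 41 40 19
f 12 42 39
f 42 11 35
f 39 35 3
f 42 35 39
f 11 37 36
f 37 8 24
f 36 24 7
f 37 24 36
f 8 23 28
f 23 2 25
f 28 25 9
f 23 25 28
f 4 30 16
f 30 10 31
f 16 31 5
f 30 31 16
f 4 16 14
f 16 5 15
f 14 15 3
f 16 15 14
f 4 14 21
f 14 3 20
f 21 20 7
f 14 20 21
f 4 21 26
f 21 7 27
f 26 27 9
f 21 27 26
f 4 26 30
f 26 9 33
f 30 33 10
f 26 33 30
f 5 31 19
f 31 10 32
f 19 32 6
f 31 32 19
f 3 15 39
f 15 5 40
f 39 40 12
f 15 40 39
f 7 20 36
f 20 3 35
f 36 35 11
f 20 35 36
f 9 27 28
f 27 7 24
f 28 24 8
f 27 24 28
f 10 33 29
f 33 9 25
f 29 25 2
f 33 25 29
f 44 46 43
f 47 44 43
f 43 46 45
f 45 47 43
f 44 50 46
f 48 44 47
f 48 50 44
f 46 50 45
f 49 47 45
f 45 50 49
f 49 48 47
f 50 48 49



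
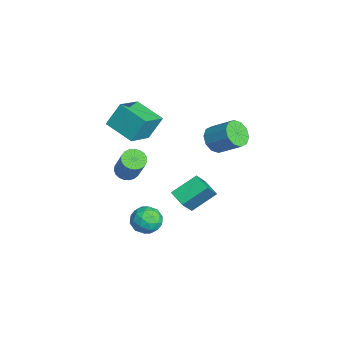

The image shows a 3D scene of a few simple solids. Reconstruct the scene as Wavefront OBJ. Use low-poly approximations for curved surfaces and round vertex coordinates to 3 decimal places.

v -2.536 -4.846 3.197
v -2.692 -3.998 4.616
v -3.808 -3.656 2.345
v -3.965 -2.807 3.763
v -1.075 -3.673 2.657
v -1.232 -2.824 4.075
v -2.348 -2.482 1.804
v -2.504 -1.634 3.223
v -0.945 -3.963 0.336
v -0.488 -4.485 0.111
v 0.642 -4.26 1.878
v 0.185 -3.737 2.104
v -0.359 -4.235 -0.004
v 0.771 -4.01 1.764
v -0.331 -3.938 -0.059
v 0.798 -3.713 1.709
v -0.41 -3.645 -0.046
v 0.72 -3.42 1.722
v -0.581 -3.407 0.033
v 0.548 -3.182 1.801
v -0.815 -3.265 0.164
v 0.314 -3.04 1.932
v -1.071 -3.244 0.325
v 0.058 -3.018 2.093
v -1.306 -3.347 0.488
v -0.176 -3.121 2.256
v -1.478 -3.556 0.625
v -0.348 -3.331 2.393
v -1.558 -3.836 0.712
v -0.428 -3.611 2.479
v -1.532 -4.138 0.733
v -0.402 -3.912 2.501
v -1.404 -4.409 0.686
v -0.274 -4.184 2.454
v -1.197 -4.603 0.579
v -0.067 -4.378 2.347
v -0.946 -4.687 0.429
v 0.183 -4.461 2.197
v -0.695 -4.645 0.264
v 0.434 -4.42 2.032
v 0.005 0.813 2.944
v 0.606 0.154 3.126
v 1.456 1.209 4.137
v 0.855 1.867 3.956
v 0.79 0.438 2.676
v 1.639 1.492 3.687
v 0.673 0.864 2.329
v 1.523 1.919 3.34
v 0.302 1.271 2.217
v 1.152 2.326 3.228
v -0.183 1.503 2.382
v 0.667 2.558 3.393
v -0.596 1.471 2.763
v 0.254 2.526 3.774
v -0.779 1.188 3.213
v 0.07 2.242 4.224
v -0.663 0.761 3.56
v 0.187 1.816 4.571
v -0.292 0.354 3.672
v 0.558 1.409 4.683
v 0.193 0.122 3.507
v 1.043 1.177 4.518
v 0.671 -1.785 -0.664
v 0.354 -0.293 0.311
v -0.338 -1.033 -2.141
v -0.654 0.458 -1.166
v 1.574 -1.338 -1.054
v 1.258 0.153 -0.079
v 0.566 -0.587 -2.531
v 0.249 0.905 -1.556
v -0.933 -2.228 -3.611
v 0.058 -2.168 -3.723
v -0.858 -3.832 -3.797
v 0.133 -3.772 -3.909
v -0.281 -3.584 -3.02
v -0.327 -2.592 -2.905
v -0.473 -3.408 -4.615
v -0.519 -2.416 -4.5
v 0.342 -2.898 -4.344
v 0.461 -3.006 -3.358
v -1.261 -2.994 -4.162
v -1.142 -3.102 -3.176
v -0.444 -2.057 -3.651
v -0.356 -3.943 -3.869
v -0.599 -3.832 -3.346
v -0.017 -3.797 -3.413
v -0.671 -2.307 -3.17
v -0.088 -2.272 -3.236
v -0.287 -3.103 -2.822
v -0.712 -3.728 -4.284
v -0.129 -3.693 -4.35
v -0.783 -2.203 -4.107
v -0.201 -2.168 -4.174
v -0.513 -2.897 -4.698
v 0.305 -2.451 -4.082
v 0.35 -3.394 -4.191
v -0.006 -3.179 -4.606
v -0.034 -2.597 -4.538
v 0.375 -2.515 -3.502
v 0.419 -3.457 -3.612
v 0.176 -3.347 -3.089
v 0.149 -2.764 -3.021
v 0.542 -2.943 -3.867
v -1.219 -2.543 -3.908
v -1.175 -3.485 -4.018
v -0.949 -3.236 -4.499
v -0.976 -2.653 -4.431
v -1.15 -2.606 -3.329
v -1.105 -3.549 -3.438
v -0.766 -3.403 -2.982
v -0.794 -2.821 -2.914
v -1.342 -3.057 -3.653
f 2 4 1
f 5 2 1
f 1 4 3
f 3 5 1
f 2 8 4
f 6 2 5
f 6 8 2
f 4 8 3
f 7 5 3
f 3 8 7
f 7 6 5
f 8 6 7
f 10 9 13
f 10 13 11
f 11 13 14
f 11 14 12
f 13 9 15
f 13 15 14
f 14 15 16
f 14 16 12
f 15 9 17
f 15 17 16
f 16 17 18
f 16 18 12
f 17 9 19
f 17 19 18
f 18 19 20
f 18 20 12
f 19 9 21
f 19 21 20
f 20 21 22
f 20 22 12
f 21 9 23
f 21 23 22
f 22 23 24
f 22 24 12
f 23 9 25
f 23 25 24
f 24 25 26
f 24 26 12
f 25 9 27
f 25 27 26
f 26 27 28
f 26 28 12
f 27 9 29
f 27 29 28
f 28 29 30
f 28 30 12
f 29 9 31
f 29 31 30
f 30 31 32
f 30 32 12
f 31 9 33
f 31 33 32
f 32 33 34
f 32 34 12
f 33 9 35
f 33 35 34
f 34 35 36
f 34 36 12
f 35 9 37
f 35 37 36
f 36 37 38
f 36 38 12
f 37 9 39
f 37 39 38
f 38 39 40
f 38 40 12
f 39 9 10
f 39 10 40
f 40 10 11
f 40 11 12
f 42 41 45
f 42 45 43
f 43 45 46
f 43 46 44
f 45 41 47
f 45 47 46
f 46 47 48
f 46 48 44
f 47 41 49
f 47 49 48
f 48 49 50
f 48 50 44
f 49 41 51
f 49 51 50
f 50 51 52
f 50 52 44
f 51 41 53
f 51 53 52
f 52 53 54
f 52 54 44
f 53 41 55
f 53 55 54
f 54 55 56
f 54 56 44
f 55 41 57
f 55 57 56
f 56 57 58
f 56 58 44
f 57 41 59
f 57 59 58
f 58 59 60
f 58 60 44
f 59 41 61
f 59 61 60
f 60 61 62
f 60 62 44
f 61 41 42
f 61 42 62
f 62 42 43
f 62 43 44
f 64 66 63
f 67 64 63
f 63 66 65
f 65 67 63
f 64 70 66
f 68 64 67
f 68 70 64
f 66 70 65
f 69 67 65
f 65 70 69
f 69 68 67
f 70 68 69
f 71 108 87
f 108 82 111
f 87 111 76
f 108 111 87
f 71 87 83
f 87 76 88
f 83 88 72
f 87 88 83
f 71 83 92
f 83 72 93
f 92 93 78
f 83 93 92
f 71 92 104
f 92 78 107
f 104 107 81
f 92 107 104
f 71 104 108
f 104 81 112
f 108 112 82
f 104 112 108
f 72 88 99
f 88 76 102
f 99 102 80
f 88 102 99
f 76 111 89
f 111 82 110
f 89 110 75
f 111 110 89
f 82 112 109
f 112 81 105
f 109 105 73
f 112 105 109
f 81 107 106
f 107 78 94
f 106 94 77
f 107 94 106
f 78 93 98
f 93 72 95
f 98 95 79
f 93 95 98
f 74 100 86
f 100 80 101
f 86 101 75
f 100 101 86
f 74 86 84
f 86 75 85
f 84 85 73
f 86 85 84
f 74 84 91
f 84 73 90
f 91 90 77
f 84 90 91
f 74 91 96
f 91 77 97
f 96 97 79
f 91 97 96
f 74 96 100
f 96 79 103
f 100 103 80
f 96 103 100
f 75 101 89
f 101 80 102
f 89 102 76
f 101 102 89
f 73 85 109
f 85 75 110
f 109 110 82
f 85 110 109
f 77 90 106
f 90 73 105
f 106 105 81
f 90 105 106
f 79 97 98
f 97 77 94
f 98 94 78
f 97 94 98
f 80 103 99
f 103 79 95
f 99 95 72
f 103 95 99



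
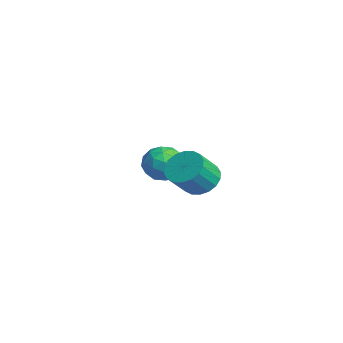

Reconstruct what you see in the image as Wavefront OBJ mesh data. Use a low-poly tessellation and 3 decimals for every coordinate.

v -3.795 1.567 1.999
v -3.053 1.441 1.911
v -3.807 0.819 2.969
v -3.065 0.693 2.881
v -3.309 1.373 3.107
v -3.302 1.835 2.507
v -3.558 0.425 2.373
v -3.551 0.887 1.773
v -2.907 0.735 2.142
v -2.753 1.321 2.595
v -4.107 0.939 2.285
v -3.953 1.525 2.738
v -3.423 1.57 1.87
v -3.437 0.69 3.01
v -3.58 1.09 3.143
v -3.145 1.016 3.091
v -3.569 1.801 2.22
v -3.133 1.727 2.168
v -3.283 1.687 2.871
v -3.727 0.533 2.712
v -3.291 0.459 2.66
v -3.715 1.244 1.789
v -3.28 1.17 1.737
v -3.577 0.573 2.009
v -2.902 1.08 1.954
v -2.909 0.641 2.524
v -3.198 0.483 2.225
v -3.194 0.755 1.873
v -2.811 1.425 2.22
v -2.818 0.985 2.79
v -2.961 1.385 2.923
v -2.957 1.657 2.571
v -2.725 1.01 2.356
v -4.042 1.275 2.09
v -4.049 0.835 2.66
v -3.903 0.603 2.309
v -3.899 0.875 1.957
v -3.951 1.619 2.356
v -3.958 1.18 2.926
v -3.666 1.505 3.007
v -3.662 1.777 2.655
v -4.135 1.25 2.524
v 0.058 1.341 3.292
v 0.571 1.159 2.884
v 0.954 0.497 3.66
v 0.442 0.679 4.068
v 0.684 1.398 3.031
v 1.067 0.736 3.808
v 0.673 1.625 3.231
v 1.056 0.963 4.007
v 0.54 1.796 3.442
v 0.924 1.134 4.218
v 0.312 1.877 3.624
v 0.696 1.215 4.4
v 0.034 1.852 3.74
v 0.417 1.19 4.516
v -0.24 1.726 3.767
v 0.144 1.064 4.543
v -0.454 1.523 3.7
v -0.071 0.861 4.476
v -0.567 1.284 3.552
v -0.184 0.622 4.329
v -0.556 1.057 3.353
v -0.173 0.395 4.129
v -0.424 0.886 3.142
v -0.04 0.224 3.918
v -0.196 0.805 2.96
v 0.188 0.143 3.736
v 0.083 0.83 2.844
v 0.466 0.168 3.62
v 0.356 0.956 2.817
v 0.74 0.294 3.593
f 1 38 17
f 38 12 41
f 17 41 6
f 38 41 17
f 1 17 13
f 17 6 18
f 13 18 2
f 17 18 13
f 1 13 22
f 13 2 23
f 22 23 8
f 13 23 22
f 1 22 34
f 22 8 37
f 34 37 11
f 22 37 34
f 1 34 38
f 34 11 42
f 38 42 12
f 34 42 38
f 2 18 29
f 18 6 32
f 29 32 10
f 18 32 29
f 6 41 19
f 41 12 40
f 19 40 5
f 41 40 19
f 12 42 39
f 42 11 35
f 39 35 3
f 42 35 39
f 11 37 36
f 37 8 24
f 36 24 7
f 37 24 36
f 8 23 28
f 23 2 25
f 28 25 9
f 23 25 28
f 4 30 16
f 30 10 31
f 16 31 5
f 30 31 16
f 4 16 14
f 16 5 15
f 14 15 3
f 16 15 14
f 4 14 21
f 14 3 20
f 21 20 7
f 14 20 21
f 4 21 26
f 21 7 27
f 26 27 9
f 21 27 26
f 4 26 30
f 26 9 33
f 30 33 10
f 26 33 30
f 5 31 19
f 31 10 32
f 19 32 6
f 31 32 19
f 3 15 39
f 15 5 40
f 39 40 12
f 15 40 39
f 7 20 36
f 20 3 35
f 36 35 11
f 20 35 36
f 9 27 28
f 27 7 24
f 28 24 8
f 27 24 28
f 10 33 29
f 33 9 25
f 29 25 2
f 33 25 29
f 44 43 47
f 44 47 45
f 45 47 48
f 45 48 46
f 47 43 49
f 47 49 48
f 48 49 50
f 48 50 46
f 49 43 51
f 49 51 50
f 50 51 52
f 50 52 46
f 51 43 53
f 51 53 52
f 52 53 54
f 52 54 46
f 53 43 55
f 53 55 54
f 54 55 56
f 54 56 46
f 55 43 57
f 55 57 56
f 56 57 58
f 56 58 46
f 57 43 59
f 57 59 58
f 58 59 60
f 58 60 46
f 59 43 61
f 59 61 60
f 60 61 62
f 60 62 46
f 61 43 63
f 61 63 62
f 62 63 64
f 62 64 46
f 63 43 65
f 63 65 64
f 64 65 66
f 64 66 46
f 65 43 67
f 65 67 66
f 66 67 68
f 66 68 46
f 67 43 69
f 67 69 68
f 68 69 70
f 68 70 46
f 69 43 71
f 69 71 70
f 70 71 72
f 70 72 46
f 71 43 44
f 71 44 72
f 72 44 45
f 72 45 46



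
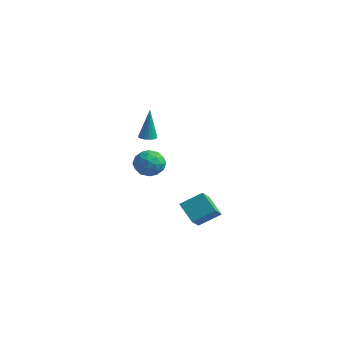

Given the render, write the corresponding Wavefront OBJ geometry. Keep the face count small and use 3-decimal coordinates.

v 0.481 -2.486 -0.361
v 1.219 -3.218 -0.43
v -0.119 -3.222 1.03
v 0.619 -3.954 0.961
v 0.877 -2.974 1.201
v 1.248 -2.519 0.342
v -0.148 -3.921 0.258
v 0.223 -3.466 -0.601
v 0.83 -4.104 -0.047
v 1.464 -3.519 0.536
v -0.364 -2.921 0.064
v 0.27 -2.336 0.647
v 0.903 -2.787 -0.518
v 0.197 -3.653 1.118
v 0.349 -3.077 1.259
v 0.783 -3.507 1.218
v 0.92 -2.377 -0.064
v 1.354 -2.807 -0.104
v 1.153 -2.664 0.854
v -0.254 -3.633 0.704
v 0.18 -4.063 0.664
v 0.317 -2.933 -0.618
v 0.751 -3.363 -0.659
v -0.053 -3.776 -0.254
v 1.108 -3.738 -0.333
v 0.755 -4.171 0.485
v 0.304 -4.151 0.072
v 0.522 -3.884 -0.434
v 1.48 -3.394 0.01
v 1.128 -3.827 0.827
v 1.28 -3.251 0.968
v 1.498 -2.984 0.463
v 1.252 -3.915 0.235
v -0.028 -2.613 -0.227
v -0.38 -3.046 0.59
v -0.398 -3.456 0.137
v -0.18 -3.189 -0.368
v 0.345 -2.269 0.115
v -0.008 -2.702 0.933
v 0.578 -2.556 1.034
v 0.796 -2.289 0.528
v -0.152 -2.525 0.365
v 2.404 -0.995 -4.872
v 2.942 -1.977 -4.1
v 1.138 -0.886 -3.85
v 1.677 -1.868 -3.078
v 3.203 0.128 -4.002
v 3.742 -0.854 -3.23
v 1.938 0.237 -2.98
v 2.476 -0.745 -2.208
v 1.247 -3.925 2.812
v 1.794 -4.044 2.803
v 1.313 -3.795 4.968
v 1.798 -3.825 2.79
v 1.718 -3.623 2.78
v 1.566 -3.466 2.775
v 1.365 -3.378 2.776
v 1.147 -3.375 2.782
v 0.944 -3.454 2.793
v 0.787 -3.606 2.807
v 0.7 -3.806 2.822
v 0.697 -4.024 2.835
v 0.777 -4.227 2.845
v 0.929 -4.384 2.85
v 1.129 -4.471 2.849
v 1.347 -4.475 2.842
v 1.551 -4.395 2.831
v 1.708 -4.244 2.818
f 1 38 17
f 38 12 41
f 17 41 6
f 38 41 17
f 1 17 13
f 17 6 18
f 13 18 2
f 17 18 13
f 1 13 22
f 13 2 23
f 22 23 8
f 13 23 22
f 1 22 34
f 22 8 37
f 34 37 11
f 22 37 34
f 1 34 38
f 34 11 42
f 38 42 12
f 34 42 38
f 2 18 29
f 18 6 32
f 29 32 10
f 18 32 29
f 6 41 19
f 41 12 40
f 19 40 5
f 41 40 19
f 12 42 39
f 42 11 35
f 39 35 3
f 42 35 39
f 11 37 36
f 37 8 24
f 36 24 7
f 37 24 36
f 8 23 28
f 23 2 25
f 28 25 9
f 23 25 28
f 4 30 16
f 30 10 31
f 16 31 5
f 30 31 16
f 4 16 14
f 16 5 15
f 14 15 3
f 16 15 14
f 4 14 21
f 14 3 20
f 21 20 7
f 14 20 21
f 4 21 26
f 21 7 27
f 26 27 9
f 21 27 26
f 4 26 30
f 26 9 33
f 30 33 10
f 26 33 30
f 5 31 19
f 31 10 32
f 19 32 6
f 31 32 19
f 3 15 39
f 15 5 40
f 39 40 12
f 15 40 39
f 7 20 36
f 20 3 35
f 36 35 11
f 20 35 36
f 9 27 28
f 27 7 24
f 28 24 8
f 27 24 28
f 10 33 29
f 33 9 25
f 29 25 2
f 33 25 29
f 44 46 43
f 47 44 43
f 43 46 45
f 45 47 43
f 44 50 46
f 48 44 47
f 48 50 44
f 46 50 45
f 49 47 45
f 45 50 49
f 49 48 47
f 50 48 49
f 52 51 54
f 52 54 53
f 54 51 55
f 54 55 53
f 55 51 56
f 55 56 53
f 56 51 57
f 56 57 53
f 57 51 58
f 57 58 53
f 58 51 59
f 58 59 53
f 59 51 60
f 59 60 53
f 60 51 61
f 60 61 53
f 61 51 62
f 61 62 53
f 62 51 63
f 62 63 53
f 63 51 64
f 63 64 53
f 64 51 65
f 64 65 53
f 65 51 66
f 65 66 53
f 66 51 67
f 66 67 53
f 67 51 68
f 67 68 53
f 68 51 52
f 68 52 53



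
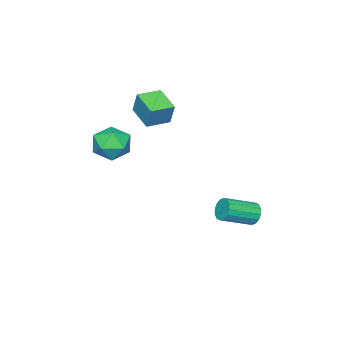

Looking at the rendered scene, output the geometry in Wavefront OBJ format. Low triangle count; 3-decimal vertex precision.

v -3.714 -3.734 3.006
v -3.519 -3.266 4.407
v -3.042 -2.252 2.418
v -2.847 -1.784 3.819
v -2.373 -4.336 3.021
v -2.178 -3.868 4.422
v -1.701 -2.854 2.433
v -1.506 -2.386 3.834
v -0.516 -3.039 2.235
v 0.557 -2.61 1.782
v -0.077 -4.87 1.538
v 0.996 -4.441 1.085
v 0.831 -4.527 2.312
v 0.559 -3.395 2.742
v -0.079 -4.085 0.578
v -0.351 -2.953 1.008
v 0.826 -3.256 0.757
v 1.389 -3.529 1.829
v -0.909 -3.951 1.491
v -0.346 -4.224 2.563
v -4.545 2.376 -3.996
v -4.134 2.539 -4.627
v -2.524 1.547 -3.834
v -2.935 1.384 -3.204
v -4.068 2.844 -4.379
v -2.458 1.853 -3.586
v -4.13 3.024 -4.028
v -2.52 2.032 -3.236
v -4.303 3.03 -3.669
v -2.693 2.038 -2.877
v -4.541 2.86 -3.398
v -2.931 1.869 -2.605
v -4.78 2.561 -3.287
v -3.17 1.57 -2.494
v -4.956 2.213 -3.366
v -3.346 1.221 -2.573
v -5.022 1.907 -3.614
v -3.412 0.916 -2.821
v -4.96 1.728 -3.964
v -3.35 0.736 -3.172
v -4.787 1.722 -4.323
v -3.177 0.73 -3.531
v -4.549 1.891 -4.595
v -2.939 0.9 -3.802
v -4.31 2.19 -4.706
v -2.7 1.199 -3.913
f 2 4 1
f 5 2 1
f 1 4 3
f 3 5 1
f 2 8 4
f 6 2 5
f 6 8 2
f 4 8 3
f 7 5 3
f 3 8 7
f 7 6 5
f 8 6 7
f 9 20 14
f 9 14 10
f 9 10 16
f 9 16 19
f 9 19 20
f 10 14 18
f 14 20 13
f 20 19 11
f 19 16 15
f 16 10 17
f 12 18 13
f 12 13 11
f 12 11 15
f 12 15 17
f 12 17 18
f 13 18 14
f 11 13 20
f 15 11 19
f 17 15 16
f 18 17 10
f 22 21 25
f 22 25 23
f 23 25 26
f 23 26 24
f 25 21 27
f 25 27 26
f 26 27 28
f 26 28 24
f 27 21 29
f 27 29 28
f 28 29 30
f 28 30 24
f 29 21 31
f 29 31 30
f 30 31 32
f 30 32 24
f 31 21 33
f 31 33 32
f 32 33 34
f 32 34 24
f 33 21 35
f 33 35 34
f 34 35 36
f 34 36 24
f 35 21 37
f 35 37 36
f 36 37 38
f 36 38 24
f 37 21 39
f 37 39 38
f 38 39 40
f 38 40 24
f 39 21 41
f 39 41 40
f 40 41 42
f 40 42 24
f 41 21 43
f 41 43 42
f 42 43 44
f 42 44 24
f 43 21 45
f 43 45 44
f 44 45 46
f 44 46 24
f 45 21 22
f 45 22 46
f 46 22 23
f 46 23 24



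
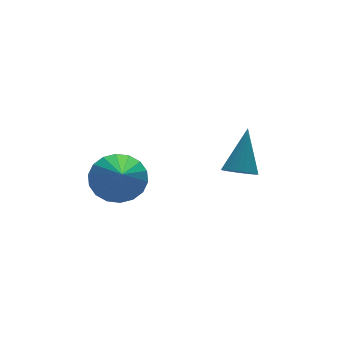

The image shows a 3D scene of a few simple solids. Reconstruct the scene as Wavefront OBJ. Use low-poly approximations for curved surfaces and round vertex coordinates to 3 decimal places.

v 0.404 2.633 -4.52
v 0.791 2.302 -4.544
v 1.036 3.287 -3.34
v 0.86 2.459 -4.668
v 0.85 2.647 -4.767
v 0.763 2.832 -4.823
v 0.613 2.982 -4.826
v 0.428 3.072 -4.777
v 0.238 3.086 -4.683
v 0.077 3.022 -4.561
v -0.027 2.89 -4.432
v -0.057 2.714 -4.318
v -0.008 2.524 -4.239
v 0.113 2.352 -4.208
v 0.284 2.229 -4.232
v 0.476 2.176 -4.305
v 0.655 2.201 -4.415
v -2.689 3.787 -4.43
v -1.918 3.589 -4.277
v -3.291 2.373 -3.23
v -1.99 3.835 -4.023
v -2.2 4.071 -3.849
v -2.507 4.251 -3.791
v -2.849 4.339 -3.859
v -3.16 4.318 -4.04
v -3.378 4.192 -4.298
v -3.459 3.986 -4.583
v -3.388 3.74 -4.837
v -3.178 3.504 -5.01
v -2.871 3.324 -5.068
v -2.528 3.235 -5
v -2.217 3.256 -4.819
v -2 3.383 -4.561
f 2 1 4
f 2 4 3
f 4 1 5
f 4 5 3
f 5 1 6
f 5 6 3
f 6 1 7
f 6 7 3
f 7 1 8
f 7 8 3
f 8 1 9
f 8 9 3
f 9 1 10
f 9 10 3
f 10 1 11
f 10 11 3
f 11 1 12
f 11 12 3
f 12 1 13
f 12 13 3
f 13 1 14
f 13 14 3
f 14 1 15
f 14 15 3
f 15 1 16
f 15 16 3
f 16 1 17
f 16 17 3
f 17 1 2
f 17 2 3
f 19 18 21
f 19 21 20
f 21 18 22
f 21 22 20
f 22 18 23
f 22 23 20
f 23 18 24
f 23 24 20
f 24 18 25
f 24 25 20
f 25 18 26
f 25 26 20
f 26 18 27
f 26 27 20
f 27 18 28
f 27 28 20
f 28 18 29
f 28 29 20
f 29 18 30
f 29 30 20
f 30 18 31
f 30 31 20
f 31 18 32
f 31 32 20
f 32 18 33
f 32 33 20
f 33 18 19
f 33 19 20



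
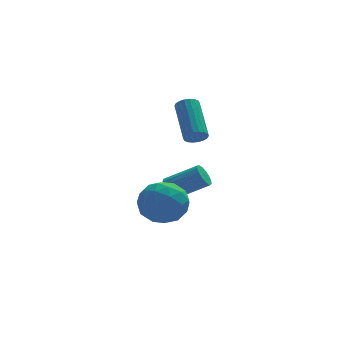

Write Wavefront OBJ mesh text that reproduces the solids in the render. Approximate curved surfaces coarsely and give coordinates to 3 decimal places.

v -2.653 1.699 -1.798
v -2.33 1.902 -2.248
v -0.924 1.565 -1.391
v -1.247 1.361 -0.942
v -2.373 2.13 -2.088
v -0.968 1.793 -1.231
v -2.48 2.259 -1.861
v -1.075 1.922 -1.004
v -2.627 2.26 -1.619
v -1.222 1.923 -0.763
v -2.78 2.132 -1.419
v -1.375 1.795 -0.562
v -2.903 1.905 -1.306
v -1.498 1.568 -0.449
v -2.97 1.63 -1.305
v -1.564 1.293 -0.449
v -2.963 1.372 -1.418
v -1.558 1.034 -0.561
v -2.885 1.187 -1.618
v -1.48 0.85 -0.761
v -2.755 1.121 -1.859
v -1.349 0.783 -1.002
v -2.6 1.186 -2.086
v -1.195 0.849 -1.229
v -2.458 1.369 -2.247
v -1.053 1.032 -1.39
v -2.36 1.627 -2.306
v -0.955 1.29 -1.449
v -3.798 -2.408 -0.234
v -2.904 -2.976 -0.548
v -4.516 -3.904 0.428
v -3.622 -4.472 0.114
v -3.549 -3.736 0.934
v -3.105 -2.812 0.525
v -4.315 -4.068 -0.645
v -3.871 -3.144 -1.054
v -3.224 -4.002 -0.802
v -2.751 -3.797 0.174
v -4.669 -3.083 -0.294
v -4.196 -2.878 0.682
v -3.288 -2.561 -0.449
v -4.132 -4.319 0.329
v -4.089 -3.887 0.811
v -3.564 -4.221 0.627
v -3.406 -2.464 0.181
v -2.881 -2.798 -0.003
v -3.26 -3.245 0.868
v -4.539 -4.082 -0.117
v -4.014 -4.416 -0.301
v -3.856 -2.659 -0.747
v -3.331 -2.993 -0.931
v -4.16 -3.635 -0.988
v -2.951 -3.498 -0.783
v -3.373 -4.377 -0.394
v -3.779 -4.14 -0.84
v -3.519 -3.596 -1.081
v -2.673 -3.377 -0.209
v -3.094 -4.256 0.18
v -3.052 -3.824 0.662
v -2.791 -3.28 0.422
v -2.86 -3.98 -0.358
v -4.326 -2.624 -0.3
v -4.747 -3.503 0.089
v -4.629 -3.6 -0.542
v -4.368 -3.056 -0.782
v -4.047 -2.503 0.274
v -4.469 -3.382 0.663
v -3.901 -3.284 0.961
v -3.641 -2.74 0.72
v -4.56 -2.9 0.238
v -1.973 -0.791 2.25
v -1.687 -1.031 2.611
v -1.78 0.63 3.791
v -2.067 0.871 3.43
v -1.527 -0.928 2.479
v -1.62 0.733 3.659
v -1.456 -0.798 2.301
v -1.549 0.863 3.482
v -1.487 -0.667 2.114
v -1.58 0.995 3.294
v -1.615 -0.559 1.953
v -1.708 1.102 3.133
v -1.813 -0.498 1.851
v -1.906 1.163 3.031
v -2.043 -0.495 1.828
v -2.136 1.166 3.008
v -2.26 -0.55 1.889
v -2.353 1.111 3.069
v -2.42 -0.653 2.021
v -2.513 1.008 3.201
v -2.491 -0.783 2.198
v -2.584 0.878 3.379
v -2.46 -0.915 2.386
v -2.553 0.747 3.566
v -2.332 -1.022 2.547
v -2.425 0.639 3.727
v -2.134 -1.083 2.649
v -2.227 0.578 3.829
v -1.904 -1.086 2.672
v -1.997 0.575 3.852
f 2 1 5
f 2 5 3
f 3 5 6
f 3 6 4
f 5 1 7
f 5 7 6
f 6 7 8
f 6 8 4
f 7 1 9
f 7 9 8
f 8 9 10
f 8 10 4
f 9 1 11
f 9 11 10
f 10 11 12
f 10 12 4
f 11 1 13
f 11 13 12
f 12 13 14
f 12 14 4
f 13 1 15
f 13 15 14
f 14 15 16
f 14 16 4
f 15 1 17
f 15 17 16
f 16 17 18
f 16 18 4
f 17 1 19
f 17 19 18
f 18 19 20
f 18 20 4
f 19 1 21
f 19 21 20
f 20 21 22
f 20 22 4
f 21 1 23
f 21 23 22
f 22 23 24
f 22 24 4
f 23 1 25
f 23 25 24
f 24 25 26
f 24 26 4
f 25 1 27
f 25 27 26
f 26 27 28
f 26 28 4
f 27 1 2
f 27 2 28
f 28 2 3
f 28 3 4
f 29 66 45
f 66 40 69
f 45 69 34
f 66 69 45
f 29 45 41
f 45 34 46
f 41 46 30
f 45 46 41
f 29 41 50
f 41 30 51
f 50 51 36
f 41 51 50
f 29 50 62
f 50 36 65
f 62 65 39
f 50 65 62
f 29 62 66
f 62 39 70
f 66 70 40
f 62 70 66
f 30 46 57
f 46 34 60
f 57 60 38
f 46 60 57
f 34 69 47
f 69 40 68
f 47 68 33
f 69 68 47
f 40 70 67
f 70 39 63
f 67 63 31
f 70 63 67
f 39 65 64
f 65 36 52
f 64 52 35
f 65 52 64
f 36 51 56
f 51 30 53
f 56 53 37
f 51 53 56
f 32 58 44
f 58 38 59
f 44 59 33
f 58 59 44
f 32 44 42
f 44 33 43
f 42 43 31
f 44 43 42
f 32 42 49
f 42 31 48
f 49 48 35
f 42 48 49
f 32 49 54
f 49 35 55
f 54 55 37
f 49 55 54
f 32 54 58
f 54 37 61
f 58 61 38
f 54 61 58
f 33 59 47
f 59 38 60
f 47 60 34
f 59 60 47
f 31 43 67
f 43 33 68
f 67 68 40
f 43 68 67
f 35 48 64
f 48 31 63
f 64 63 39
f 48 63 64
f 37 55 56
f 55 35 52
f 56 52 36
f 55 52 56
f 38 61 57
f 61 37 53
f 57 53 30
f 61 53 57
f 72 71 75
f 72 75 73
f 73 75 76
f 73 76 74
f 75 71 77
f 75 77 76
f 76 77 78
f 76 78 74
f 77 71 79
f 77 79 78
f 78 79 80
f 78 80 74
f 79 71 81
f 79 81 80
f 80 81 82
f 80 82 74
f 81 71 83
f 81 83 82
f 82 83 84
f 82 84 74
f 83 71 85
f 83 85 84
f 84 85 86
f 84 86 74
f 85 71 87
f 85 87 86
f 86 87 88
f 86 88 74
f 87 71 89
f 87 89 88
f 88 89 90
f 88 90 74
f 89 71 91
f 89 91 90
f 90 91 92
f 90 92 74
f 91 71 93
f 91 93 92
f 92 93 94
f 92 94 74
f 93 71 95
f 93 95 94
f 94 95 96
f 94 96 74
f 95 71 97
f 95 97 96
f 96 97 98
f 96 98 74
f 97 71 99
f 97 99 98
f 98 99 100
f 98 100 74
f 99 71 72
f 99 72 100
f 100 72 73
f 100 73 74

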